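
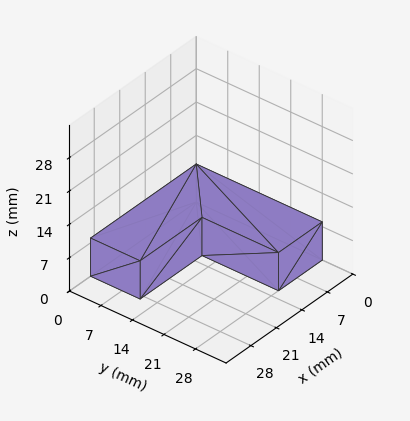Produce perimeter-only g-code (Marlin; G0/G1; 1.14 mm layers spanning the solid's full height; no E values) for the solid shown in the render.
Reading the render: the shape is an L-shaped prism: outer 29 × 28 mm, arm thicknesses ≈ 11 mm (horizontal) and 12 mm (vertical), extruded 8 mm in z (dimensions read to the nearest mm from the axis ticks). For the g-code, the solid's height is divided into equal slices at the stated Δz and each level perimeter traced with G1 moves after a G0 lift.

; perimeter-only toolpath
G21 ; units = mm
G90 ; absolute positioning
G28 ; home
; layer 1
G0 Z1.14
G0 X0.00 Y0.00
G1 X29.00 Y0.00
G1 X29.00 Y11.00
G1 X12.00 Y11.00
G1 X12.00 Y28.00
G1 X0.00 Y28.00
G1 X0.00 Y0.00
; layer 2
G0 Z2.29
G0 X0.00 Y0.00
G1 X29.00 Y0.00
G1 X29.00 Y11.00
G1 X12.00 Y11.00
G1 X12.00 Y28.00
G1 X0.00 Y28.00
G1 X0.00 Y0.00
; layer 3
G0 Z3.43
G0 X0.00 Y0.00
G1 X29.00 Y0.00
G1 X29.00 Y11.00
G1 X12.00 Y11.00
G1 X12.00 Y28.00
G1 X0.00 Y28.00
G1 X0.00 Y0.00
; layer 4
G0 Z4.57
G0 X0.00 Y0.00
G1 X29.00 Y0.00
G1 X29.00 Y11.00
G1 X12.00 Y11.00
G1 X12.00 Y28.00
G1 X0.00 Y28.00
G1 X0.00 Y0.00
; layer 5
G0 Z5.71
G0 X0.00 Y0.00
G1 X29.00 Y0.00
G1 X29.00 Y11.00
G1 X12.00 Y11.00
G1 X12.00 Y28.00
G1 X0.00 Y28.00
G1 X0.00 Y0.00
; layer 6
G0 Z6.86
G0 X0.00 Y0.00
G1 X29.00 Y0.00
G1 X29.00 Y11.00
G1 X12.00 Y11.00
G1 X12.00 Y28.00
G1 X0.00 Y28.00
G1 X0.00 Y0.00
; layer 7
G0 Z8.00
G0 X0.00 Y0.00
G1 X29.00 Y0.00
G1 X29.00 Y11.00
G1 X12.00 Y11.00
G1 X12.00 Y28.00
G1 X0.00 Y28.00
G1 X0.00 Y0.00
M2 ; end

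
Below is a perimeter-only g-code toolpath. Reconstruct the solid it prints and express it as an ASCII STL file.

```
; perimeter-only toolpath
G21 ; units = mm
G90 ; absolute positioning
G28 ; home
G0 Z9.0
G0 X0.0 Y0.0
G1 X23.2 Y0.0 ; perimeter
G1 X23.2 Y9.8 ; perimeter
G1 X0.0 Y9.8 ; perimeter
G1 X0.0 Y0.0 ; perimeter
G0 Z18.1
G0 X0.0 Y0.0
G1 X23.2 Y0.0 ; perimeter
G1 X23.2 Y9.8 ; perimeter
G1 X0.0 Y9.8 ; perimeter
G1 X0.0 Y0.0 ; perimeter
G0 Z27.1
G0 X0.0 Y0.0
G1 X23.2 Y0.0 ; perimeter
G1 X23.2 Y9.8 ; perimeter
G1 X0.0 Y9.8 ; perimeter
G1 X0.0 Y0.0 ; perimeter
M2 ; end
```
solid part
  facet normal 0.0000 0.0000 -1.0000
    outer loop
      vertex 23.2 9.8 0.0
      vertex 23.2 0.0 0.0
      vertex 0.0 0.0 0.0
    endloop
  endfacet
  facet normal 0.0000 0.0000 -1.0000
    outer loop
      vertex 0.0 9.8 0.0
      vertex 23.2 9.8 0.0
      vertex 0.0 0.0 0.0
    endloop
  endfacet
  facet normal 0.0000 0.0000 1.0000
    outer loop
      vertex 0.0 0.0 27.1
      vertex 23.2 0.0 27.1
      vertex 23.2 9.8 27.1
    endloop
  endfacet
  facet normal 0.0000 0.0000 1.0000
    outer loop
      vertex 0.0 0.0 27.1
      vertex 23.2 9.8 27.1
      vertex 0.0 9.8 27.1
    endloop
  endfacet
  facet normal 0.0000 -1.0000 0.0000
    outer loop
      vertex 0.0 0.0 0.0
      vertex 23.2 0.0 0.0
      vertex 23.2 0.0 27.1
    endloop
  endfacet
  facet normal 0.0000 -1.0000 0.0000
    outer loop
      vertex 0.0 0.0 0.0
      vertex 23.2 0.0 27.1
      vertex 0.0 0.0 27.1
    endloop
  endfacet
  facet normal 0.0000 1.0000 0.0000
    outer loop
      vertex 23.2 9.8 27.1
      vertex 23.2 9.8 0.0
      vertex 0.0 9.8 0.0
    endloop
  endfacet
  facet normal 0.0000 1.0000 0.0000
    outer loop
      vertex 0.0 9.8 27.1
      vertex 23.2 9.8 27.1
      vertex 0.0 9.8 0.0
    endloop
  endfacet
  facet normal -1.0000 0.0000 0.0000
    outer loop
      vertex 0.0 9.8 27.1
      vertex 0.0 9.8 0.0
      vertex 0.0 0.0 0.0
    endloop
  endfacet
  facet normal -1.0000 0.0000 0.0000
    outer loop
      vertex 0.0 0.0 27.1
      vertex 0.0 9.8 27.1
      vertex 0.0 0.0 0.0
    endloop
  endfacet
  facet normal 1.0000 0.0000 0.0000
    outer loop
      vertex 23.2 0.0 0.0
      vertex 23.2 9.8 0.0
      vertex 23.2 9.8 27.1
    endloop
  endfacet
  facet normal 1.0000 0.0000 0.0000
    outer loop
      vertex 23.2 0.0 0.0
      vertex 23.2 9.8 27.1
      vertex 23.2 0.0 27.1
    endloop
  endfacet
endsolid part

The G0 Z moves step by Δz≈9.0 mm. Every layer's G1 loop is the same polygon, so the solid is a straight extrusion of it from z=0 to z≈27.1. Closing with flat bottom and top caps and triangulating gives 12 facets — a rectangular box, roughly 23.2 × 9.8 mm footprint and 27.1 mm tall.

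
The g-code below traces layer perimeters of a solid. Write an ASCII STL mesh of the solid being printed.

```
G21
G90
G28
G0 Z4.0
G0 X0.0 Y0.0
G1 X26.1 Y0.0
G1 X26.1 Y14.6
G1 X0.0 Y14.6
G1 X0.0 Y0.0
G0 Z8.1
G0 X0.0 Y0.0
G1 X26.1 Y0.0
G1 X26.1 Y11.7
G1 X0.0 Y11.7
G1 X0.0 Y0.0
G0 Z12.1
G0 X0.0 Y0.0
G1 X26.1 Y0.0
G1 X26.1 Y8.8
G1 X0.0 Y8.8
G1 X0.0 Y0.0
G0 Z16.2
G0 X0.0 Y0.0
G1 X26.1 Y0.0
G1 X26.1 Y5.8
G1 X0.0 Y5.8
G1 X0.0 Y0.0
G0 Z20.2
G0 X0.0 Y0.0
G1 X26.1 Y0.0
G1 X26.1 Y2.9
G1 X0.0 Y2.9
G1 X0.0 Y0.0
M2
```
solid part
  facet normal 0.0000 0.0000 -1.0000
    outer loop
      vertex 26.1 17.5 0.0
      vertex 26.1 0.0 0.0
      vertex 0.0 0.0 0.0
    endloop
  endfacet
  facet normal 0.0000 0.0000 -1.0000
    outer loop
      vertex 0.0 17.5 0.0
      vertex 26.1 17.5 0.0
      vertex 0.0 0.0 0.0
    endloop
  endfacet
  facet normal 0.0000 -1.0000 0.0000
    outer loop
      vertex 0.0 0.0 0.0
      vertex 26.1 0.0 0.0
      vertex 26.1 0.0 24.3
    endloop
  endfacet
  facet normal 0.0000 -1.0000 0.0000
    outer loop
      vertex 0.0 0.0 0.0
      vertex 26.1 0.0 24.3
      vertex 0.0 0.0 24.3
    endloop
  endfacet
  facet normal 0.0000 0.8115 0.5844
    outer loop
      vertex 0.0 0.0 24.3
      vertex 26.1 0.0 24.3
      vertex 26.1 17.5 0.0
    endloop
  endfacet
  facet normal 0.0000 0.8115 0.5844
    outer loop
      vertex 0.0 0.0 24.3
      vertex 26.1 17.5 0.0
      vertex 0.0 17.5 0.0
    endloop
  endfacet
  facet normal -1.0000 0.0000 0.0000
    outer loop
      vertex 0.0 0.0 24.3
      vertex 0.0 17.5 0.0
      vertex 0.0 0.0 0.0
    endloop
  endfacet
  facet normal 1.0000 0.0000 0.0000
    outer loop
      vertex 26.1 0.0 0.0
      vertex 26.1 17.5 0.0
      vertex 26.1 0.0 24.3
    endloop
  endfacet
endsolid part

The G0 Z moves step by Δz≈4.0 mm. The G1 loops shrink linearly with z, so the solid tapers from its base footprint up to z≈24.3. Closing with a flat bottom cap and the tapered top and triangulating gives 8 facets — a wedge (ramp): 26.1 × 17.5 mm base, rising to 24.3 mm along the y=0 edge and sloping linearly to z=0 at y=17.5.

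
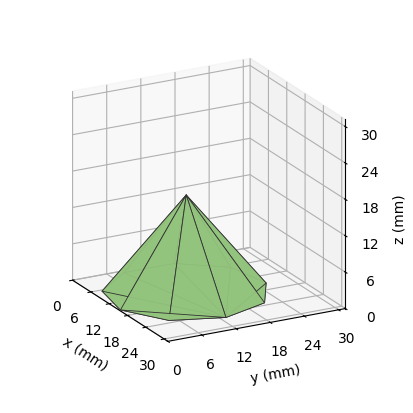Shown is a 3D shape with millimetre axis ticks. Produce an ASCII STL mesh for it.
Reading the render: the shape is a regular 9-sided pyramid, base circumscribed radius ≈ 13 mm, apex at z ≈ 16 mm (dimensions read to the nearest mm from the axis ticks). For the STL, each face is triangulated and given an outward normal.

solid part
  facet normal 0.0000 0.0000 -1.0000
    outer loop
      vertex 15.3 25.8 0.0
      vertex 23.0 21.4 0.0
      vertex 26.0 13.0 0.0
    endloop
  endfacet
  facet normal 0.0000 0.0000 -1.0000
    outer loop
      vertex 6.5 24.3 0.0
      vertex 15.3 25.8 0.0
      vertex 26.0 13.0 0.0
    endloop
  endfacet
  facet normal 0.0000 0.0000 -1.0000
    outer loop
      vertex 0.8 17.4 0.0
      vertex 6.5 24.3 0.0
      vertex 26.0 13.0 0.0
    endloop
  endfacet
  facet normal 0.0000 0.0000 -1.0000
    outer loop
      vertex 0.8 8.6 0.0
      vertex 0.8 17.4 0.0
      vertex 26.0 13.0 0.0
    endloop
  endfacet
  facet normal 0.0000 0.0000 -1.0000
    outer loop
      vertex 6.5 1.7 0.0
      vertex 0.8 8.6 0.0
      vertex 26.0 13.0 0.0
    endloop
  endfacet
  facet normal 0.0000 0.0000 -1.0000
    outer loop
      vertex 15.3 0.2 0.0
      vertex 6.5 1.7 0.0
      vertex 26.0 13.0 0.0
    endloop
  endfacet
  facet normal 0.0000 0.0000 -1.0000
    outer loop
      vertex 23.0 4.6 0.0
      vertex 15.3 0.2 0.0
      vertex 26.0 13.0 0.0
    endloop
  endfacet
  facet normal 0.7479 0.2671 0.6077
    outer loop
      vertex 26.0 13.0 0.0
      vertex 23.0 21.4 0.0
      vertex 13.0 13.0 16.0
    endloop
  endfacet
  facet normal 0.3939 0.6893 0.6081
    outer loop
      vertex 23.0 21.4 0.0
      vertex 15.3 25.8 0.0
      vertex 13.0 13.0 16.0
    endloop
  endfacet
  facet normal -0.1335 0.7832 0.6073
    outer loop
      vertex 15.3 25.8 0.0
      vertex 6.5 24.3 0.0
      vertex 13.0 13.0 16.0
    endloop
  endfacet
  facet normal -0.6129 0.5063 0.6066
    outer loop
      vertex 6.5 24.3 0.0
      vertex 0.8 17.4 0.0
      vertex 13.0 13.0 16.0
    endloop
  endfacet
  facet normal -0.7952 0.0000 0.6063
    outer loop
      vertex 0.8 17.4 0.0
      vertex 0.8 8.6 0.0
      vertex 13.0 13.0 16.0
    endloop
  endfacet
  facet normal -0.6129 -0.5063 0.6066
    outer loop
      vertex 0.8 8.6 0.0
      vertex 6.5 1.7 0.0
      vertex 13.0 13.0 16.0
    endloop
  endfacet
  facet normal -0.1335 -0.7832 0.6073
    outer loop
      vertex 6.5 1.7 0.0
      vertex 15.3 0.2 0.0
      vertex 13.0 13.0 16.0
    endloop
  endfacet
  facet normal 0.3939 -0.6893 0.6081
    outer loop
      vertex 15.3 0.2 0.0
      vertex 23.0 4.6 0.0
      vertex 13.0 13.0 16.0
    endloop
  endfacet
  facet normal 0.7479 -0.2671 0.6077
    outer loop
      vertex 23.0 4.6 0.0
      vertex 26.0 13.0 0.0
      vertex 13.0 13.0 16.0
    endloop
  endfacet
endsolid part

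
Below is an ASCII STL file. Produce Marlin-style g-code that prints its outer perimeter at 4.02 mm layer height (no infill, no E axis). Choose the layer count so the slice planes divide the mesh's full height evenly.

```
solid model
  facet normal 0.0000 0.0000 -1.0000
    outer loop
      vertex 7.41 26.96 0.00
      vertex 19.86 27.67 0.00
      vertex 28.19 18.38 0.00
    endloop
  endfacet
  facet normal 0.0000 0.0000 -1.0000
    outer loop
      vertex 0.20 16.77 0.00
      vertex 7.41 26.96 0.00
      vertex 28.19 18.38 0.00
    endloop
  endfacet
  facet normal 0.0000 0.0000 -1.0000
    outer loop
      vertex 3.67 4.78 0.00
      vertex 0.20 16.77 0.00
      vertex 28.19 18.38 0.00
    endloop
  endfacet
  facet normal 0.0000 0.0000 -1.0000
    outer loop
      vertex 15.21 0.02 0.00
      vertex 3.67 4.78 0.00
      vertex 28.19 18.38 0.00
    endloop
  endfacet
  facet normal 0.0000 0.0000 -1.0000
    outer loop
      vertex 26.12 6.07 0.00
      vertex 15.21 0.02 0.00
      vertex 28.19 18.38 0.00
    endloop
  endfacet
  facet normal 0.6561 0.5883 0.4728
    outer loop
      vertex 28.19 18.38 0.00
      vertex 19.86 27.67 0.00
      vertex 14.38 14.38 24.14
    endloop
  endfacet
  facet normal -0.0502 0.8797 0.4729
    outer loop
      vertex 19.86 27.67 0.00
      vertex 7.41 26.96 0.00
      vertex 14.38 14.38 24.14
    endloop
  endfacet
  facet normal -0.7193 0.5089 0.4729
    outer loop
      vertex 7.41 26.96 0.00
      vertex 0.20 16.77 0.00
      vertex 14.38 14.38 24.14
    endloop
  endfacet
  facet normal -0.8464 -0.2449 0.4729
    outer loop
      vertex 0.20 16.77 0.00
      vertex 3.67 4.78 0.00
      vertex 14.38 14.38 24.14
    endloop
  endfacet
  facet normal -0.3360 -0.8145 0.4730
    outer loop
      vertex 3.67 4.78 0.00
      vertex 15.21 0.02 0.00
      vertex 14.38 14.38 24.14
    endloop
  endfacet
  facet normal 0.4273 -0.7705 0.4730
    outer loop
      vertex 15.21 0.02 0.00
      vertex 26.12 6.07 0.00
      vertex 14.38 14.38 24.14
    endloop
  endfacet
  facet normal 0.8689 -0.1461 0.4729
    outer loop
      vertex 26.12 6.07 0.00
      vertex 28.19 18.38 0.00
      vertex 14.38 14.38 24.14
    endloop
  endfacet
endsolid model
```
; perimeter-only toolpath
G21 ; units = mm
G90 ; absolute positioning
G28 ; home
; layer 1
G0 Z4.02
G0 X25.89 Y17.71
G1 X18.95 Y25.46
G1 X8.57 Y24.86
G1 X2.56 Y16.37
G1 X5.46 Y6.38
G1 X15.07 Y2.41
G1 X24.16 Y7.46
G1 X25.89 Y17.71
; layer 2
G0 Z8.05
G0 X23.59 Y17.05
G1 X18.03 Y23.24
G1 X9.73 Y22.77
G1 X4.93 Y15.97
G1 X7.24 Y7.98
G1 X14.93 Y4.81
G1 X22.21 Y8.84
G1 X23.59 Y17.05
; layer 3
G0 Z12.07
G0 X21.29 Y16.38
G1 X17.12 Y21.03
G1 X10.89 Y20.67
G1 X7.29 Y15.57
G1 X9.03 Y9.58
G1 X14.80 Y7.20
G1 X20.25 Y10.23
G1 X21.29 Y16.38
; layer 4
G0 Z16.09
G0 X18.98 Y15.71
G1 X16.21 Y18.81
G1 X12.06 Y18.57
G1 X9.65 Y15.18
G1 X10.81 Y11.18
G1 X14.66 Y9.59
G1 X18.29 Y11.61
G1 X18.98 Y15.71
; layer 5
G0 Z20.12
G0 X16.68 Y15.05
G1 X15.29 Y16.59
G1 X13.22 Y16.48
G1 X12.02 Y14.78
G1 X12.60 Y12.78
G1 X14.52 Y11.99
G1 X16.34 Y13.00
G1 X16.68 Y15.05
M2 ; end

The solid is a regular 7-sided pyramid, base circumscribed radius ≈ 14.4 mm, apex at z ≈ 24.1 mm. Slicing at Δz = 4.02 mm — 6 equal slices spanning the solid's height, so layer i sits at z = i·h/6 — gives 5 non-empty perimeters. Each is a 7-segment closed polygon; G0 lifts to the layer z and rapids to the start vertex, then G1 traces the edges. The cross-section shrinks linearly with z (the slice at the apex is degenerate and omitted).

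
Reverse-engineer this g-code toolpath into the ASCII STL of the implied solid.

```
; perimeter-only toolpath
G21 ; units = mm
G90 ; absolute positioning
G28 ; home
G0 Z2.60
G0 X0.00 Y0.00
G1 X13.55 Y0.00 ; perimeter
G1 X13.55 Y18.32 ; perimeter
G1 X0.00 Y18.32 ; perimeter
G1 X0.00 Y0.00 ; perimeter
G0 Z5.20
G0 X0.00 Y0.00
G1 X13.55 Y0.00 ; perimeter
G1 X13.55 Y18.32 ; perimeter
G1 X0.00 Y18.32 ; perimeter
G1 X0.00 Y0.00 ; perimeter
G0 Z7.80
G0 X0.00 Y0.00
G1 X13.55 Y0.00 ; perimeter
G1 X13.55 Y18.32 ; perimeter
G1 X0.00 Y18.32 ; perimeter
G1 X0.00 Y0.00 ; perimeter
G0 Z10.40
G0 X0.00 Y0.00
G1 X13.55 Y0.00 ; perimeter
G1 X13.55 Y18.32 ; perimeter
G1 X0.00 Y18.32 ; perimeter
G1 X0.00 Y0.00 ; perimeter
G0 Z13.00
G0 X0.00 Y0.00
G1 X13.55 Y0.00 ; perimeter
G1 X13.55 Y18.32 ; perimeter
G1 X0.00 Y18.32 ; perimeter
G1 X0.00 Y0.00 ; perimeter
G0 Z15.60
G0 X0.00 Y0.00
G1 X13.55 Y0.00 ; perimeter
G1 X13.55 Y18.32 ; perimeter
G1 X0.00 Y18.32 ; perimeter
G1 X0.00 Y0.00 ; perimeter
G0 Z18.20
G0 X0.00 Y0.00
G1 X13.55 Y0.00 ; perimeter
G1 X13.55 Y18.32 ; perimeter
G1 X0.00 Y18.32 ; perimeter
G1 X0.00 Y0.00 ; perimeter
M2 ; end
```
solid part
  facet normal 0.0000 0.0000 -1.0000
    outer loop
      vertex 13.55 18.32 0.00
      vertex 13.55 0.00 0.00
      vertex 0.00 0.00 0.00
    endloop
  endfacet
  facet normal 0.0000 0.0000 -1.0000
    outer loop
      vertex 0.00 18.32 0.00
      vertex 13.55 18.32 0.00
      vertex 0.00 0.00 0.00
    endloop
  endfacet
  facet normal 0.0000 0.0000 1.0000
    outer loop
      vertex 0.00 0.00 18.20
      vertex 13.55 0.00 18.20
      vertex 13.55 18.32 18.20
    endloop
  endfacet
  facet normal 0.0000 0.0000 1.0000
    outer loop
      vertex 0.00 0.00 18.20
      vertex 13.55 18.32 18.20
      vertex 0.00 18.32 18.20
    endloop
  endfacet
  facet normal 0.0000 -1.0000 0.0000
    outer loop
      vertex 0.00 0.00 0.00
      vertex 13.55 0.00 0.00
      vertex 13.55 0.00 18.20
    endloop
  endfacet
  facet normal 0.0000 -1.0000 0.0000
    outer loop
      vertex 0.00 0.00 0.00
      vertex 13.55 0.00 18.20
      vertex 0.00 0.00 18.20
    endloop
  endfacet
  facet normal 0.0000 1.0000 0.0000
    outer loop
      vertex 13.55 18.32 18.20
      vertex 13.55 18.32 0.00
      vertex 0.00 18.32 0.00
    endloop
  endfacet
  facet normal 0.0000 1.0000 0.0000
    outer loop
      vertex 0.00 18.32 18.20
      vertex 13.55 18.32 18.20
      vertex 0.00 18.32 0.00
    endloop
  endfacet
  facet normal -1.0000 0.0000 0.0000
    outer loop
      vertex 0.00 18.32 18.20
      vertex 0.00 18.32 0.00
      vertex 0.00 0.00 0.00
    endloop
  endfacet
  facet normal -1.0000 0.0000 0.0000
    outer loop
      vertex 0.00 0.00 18.20
      vertex 0.00 18.32 18.20
      vertex 0.00 0.00 0.00
    endloop
  endfacet
  facet normal 1.0000 0.0000 0.0000
    outer loop
      vertex 13.55 0.00 0.00
      vertex 13.55 18.32 0.00
      vertex 13.55 18.32 18.20
    endloop
  endfacet
  facet normal 1.0000 0.0000 0.0000
    outer loop
      vertex 13.55 0.00 0.00
      vertex 13.55 18.32 18.20
      vertex 13.55 0.00 18.20
    endloop
  endfacet
endsolid part

The G0 Z moves step by Δz≈2.60 mm. Every layer's G1 loop is the same polygon, so the solid is a straight extrusion of it from z=0 to z≈18.2. Closing with flat bottom and top caps and triangulating gives 12 facets — a rectangular box, roughly 13.6 × 18.3 mm footprint and 18.2 mm tall.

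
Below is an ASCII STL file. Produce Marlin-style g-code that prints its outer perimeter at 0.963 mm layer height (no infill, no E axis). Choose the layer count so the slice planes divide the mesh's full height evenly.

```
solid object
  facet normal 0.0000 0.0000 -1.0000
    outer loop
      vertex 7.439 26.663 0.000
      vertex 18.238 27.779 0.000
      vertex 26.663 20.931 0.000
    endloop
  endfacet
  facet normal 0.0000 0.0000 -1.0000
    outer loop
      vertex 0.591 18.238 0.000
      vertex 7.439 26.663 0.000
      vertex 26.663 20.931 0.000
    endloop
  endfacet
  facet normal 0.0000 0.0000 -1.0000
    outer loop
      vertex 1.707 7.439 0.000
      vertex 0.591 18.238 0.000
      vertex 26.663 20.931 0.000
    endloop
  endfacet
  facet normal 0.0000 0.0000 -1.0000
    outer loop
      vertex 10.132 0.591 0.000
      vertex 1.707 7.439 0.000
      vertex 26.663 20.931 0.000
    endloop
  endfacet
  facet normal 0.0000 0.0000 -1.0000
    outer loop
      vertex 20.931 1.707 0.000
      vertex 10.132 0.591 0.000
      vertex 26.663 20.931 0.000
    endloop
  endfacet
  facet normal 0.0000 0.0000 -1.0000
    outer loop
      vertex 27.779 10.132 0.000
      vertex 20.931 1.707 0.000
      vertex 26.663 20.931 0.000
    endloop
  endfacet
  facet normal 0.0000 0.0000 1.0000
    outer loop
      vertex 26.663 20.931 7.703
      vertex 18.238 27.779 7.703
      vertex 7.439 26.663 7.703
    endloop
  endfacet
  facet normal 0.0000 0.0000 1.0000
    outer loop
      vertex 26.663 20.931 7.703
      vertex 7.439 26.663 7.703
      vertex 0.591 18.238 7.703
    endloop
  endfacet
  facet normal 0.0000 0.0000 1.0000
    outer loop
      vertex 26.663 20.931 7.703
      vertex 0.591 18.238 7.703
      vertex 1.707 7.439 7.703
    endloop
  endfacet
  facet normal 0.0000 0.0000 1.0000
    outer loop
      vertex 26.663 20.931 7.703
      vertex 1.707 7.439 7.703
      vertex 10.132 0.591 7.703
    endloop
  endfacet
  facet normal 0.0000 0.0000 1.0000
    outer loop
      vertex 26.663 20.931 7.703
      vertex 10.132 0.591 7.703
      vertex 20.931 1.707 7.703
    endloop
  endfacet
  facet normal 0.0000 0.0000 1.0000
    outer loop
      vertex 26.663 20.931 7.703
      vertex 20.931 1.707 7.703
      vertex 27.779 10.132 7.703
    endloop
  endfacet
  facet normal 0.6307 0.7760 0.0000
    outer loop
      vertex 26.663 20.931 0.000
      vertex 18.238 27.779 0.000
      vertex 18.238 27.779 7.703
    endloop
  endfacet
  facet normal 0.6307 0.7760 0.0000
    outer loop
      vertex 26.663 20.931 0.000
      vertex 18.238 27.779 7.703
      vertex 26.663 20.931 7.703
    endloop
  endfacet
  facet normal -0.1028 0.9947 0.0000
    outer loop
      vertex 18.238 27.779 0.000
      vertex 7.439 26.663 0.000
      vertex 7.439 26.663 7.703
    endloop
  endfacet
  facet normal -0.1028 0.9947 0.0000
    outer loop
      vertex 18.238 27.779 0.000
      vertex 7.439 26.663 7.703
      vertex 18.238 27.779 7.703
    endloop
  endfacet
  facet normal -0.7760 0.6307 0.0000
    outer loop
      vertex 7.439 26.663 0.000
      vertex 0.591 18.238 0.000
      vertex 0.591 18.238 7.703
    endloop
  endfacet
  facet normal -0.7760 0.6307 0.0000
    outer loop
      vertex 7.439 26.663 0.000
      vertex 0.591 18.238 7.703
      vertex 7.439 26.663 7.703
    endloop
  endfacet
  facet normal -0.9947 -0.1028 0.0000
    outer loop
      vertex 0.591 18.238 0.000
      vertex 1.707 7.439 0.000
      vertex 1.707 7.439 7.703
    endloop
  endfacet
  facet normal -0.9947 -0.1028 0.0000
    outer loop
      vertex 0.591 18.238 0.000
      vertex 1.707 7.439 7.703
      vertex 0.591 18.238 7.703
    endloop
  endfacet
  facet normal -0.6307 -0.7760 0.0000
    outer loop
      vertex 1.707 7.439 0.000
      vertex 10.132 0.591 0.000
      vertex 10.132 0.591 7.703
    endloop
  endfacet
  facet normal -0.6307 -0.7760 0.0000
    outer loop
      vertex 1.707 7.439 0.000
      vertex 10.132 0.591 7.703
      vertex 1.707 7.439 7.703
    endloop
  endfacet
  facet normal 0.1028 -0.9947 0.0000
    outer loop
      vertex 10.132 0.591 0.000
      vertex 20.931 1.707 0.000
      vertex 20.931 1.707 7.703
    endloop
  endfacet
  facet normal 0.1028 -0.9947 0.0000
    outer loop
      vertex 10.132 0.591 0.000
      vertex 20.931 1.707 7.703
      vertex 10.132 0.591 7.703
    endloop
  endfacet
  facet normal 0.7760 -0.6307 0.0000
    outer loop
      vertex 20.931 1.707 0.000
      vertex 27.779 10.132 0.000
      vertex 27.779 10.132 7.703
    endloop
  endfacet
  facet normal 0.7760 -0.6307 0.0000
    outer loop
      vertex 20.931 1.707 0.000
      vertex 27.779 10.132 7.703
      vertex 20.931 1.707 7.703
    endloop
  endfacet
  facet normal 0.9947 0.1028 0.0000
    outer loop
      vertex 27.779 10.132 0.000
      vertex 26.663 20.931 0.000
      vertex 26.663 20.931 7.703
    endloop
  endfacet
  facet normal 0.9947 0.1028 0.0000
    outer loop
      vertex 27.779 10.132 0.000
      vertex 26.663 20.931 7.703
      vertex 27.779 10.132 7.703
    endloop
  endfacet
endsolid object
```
; perimeter-only toolpath
G21 ; units = mm
G90 ; absolute positioning
G28 ; home
; layer 1
G0 Z0.963
G0 X26.663 Y20.931
G1 X18.238 Y27.779
G1 X7.439 Y26.663
G1 X0.591 Y18.238
G1 X1.707 Y7.439
G1 X10.132 Y0.591
G1 X20.931 Y1.707
G1 X27.779 Y10.132
G1 X26.663 Y20.931
; layer 2
G0 Z1.926
G0 X26.663 Y20.931
G1 X18.238 Y27.779
G1 X7.439 Y26.663
G1 X0.591 Y18.238
G1 X1.707 Y7.439
G1 X10.132 Y0.591
G1 X20.931 Y1.707
G1 X27.779 Y10.132
G1 X26.663 Y20.931
; layer 3
G0 Z2.889
G0 X26.663 Y20.931
G1 X18.238 Y27.779
G1 X7.439 Y26.663
G1 X0.591 Y18.238
G1 X1.707 Y7.439
G1 X10.132 Y0.591
G1 X20.931 Y1.707
G1 X27.779 Y10.132
G1 X26.663 Y20.931
; layer 4
G0 Z3.852
G0 X26.663 Y20.931
G1 X18.238 Y27.779
G1 X7.439 Y26.663
G1 X0.591 Y18.238
G1 X1.707 Y7.439
G1 X10.132 Y0.591
G1 X20.931 Y1.707
G1 X27.779 Y10.132
G1 X26.663 Y20.931
; layer 5
G0 Z4.814
G0 X26.663 Y20.931
G1 X18.238 Y27.779
G1 X7.439 Y26.663
G1 X0.591 Y18.238
G1 X1.707 Y7.439
G1 X10.132 Y0.591
G1 X20.931 Y1.707
G1 X27.779 Y10.132
G1 X26.663 Y20.931
; layer 6
G0 Z5.777
G0 X26.663 Y20.931
G1 X18.238 Y27.779
G1 X7.439 Y26.663
G1 X0.591 Y18.238
G1 X1.707 Y7.439
G1 X10.132 Y0.591
G1 X20.931 Y1.707
G1 X27.779 Y10.132
G1 X26.663 Y20.931
; layer 7
G0 Z6.740
G0 X26.663 Y20.931
G1 X18.238 Y27.779
G1 X7.439 Y26.663
G1 X0.591 Y18.238
G1 X1.707 Y7.439
G1 X10.132 Y0.591
G1 X20.931 Y1.707
G1 X27.779 Y10.132
G1 X26.663 Y20.931
; layer 8
G0 Z7.703
G0 X26.663 Y20.931
G1 X18.238 Y27.779
G1 X7.439 Y26.663
G1 X0.591 Y18.238
G1 X1.707 Y7.439
G1 X10.132 Y0.591
G1 X20.931 Y1.707
G1 X27.779 Y10.132
G1 X26.663 Y20.931
M2 ; end

The solid is a regular 8-sided prism (a cylinder approximated with 8 flat sides), circumscribed radius ≈ 14.2 mm, height ≈ 7.7 mm. Slicing at Δz = 0.963 mm — 8 equal slices spanning the solid's height, so layer i sits at z = i·h/8 — gives 8 non-empty perimeters. Each is a 8-segment closed polygon; G0 lifts to the layer z and rapids to the start vertex, then G1 traces the edges.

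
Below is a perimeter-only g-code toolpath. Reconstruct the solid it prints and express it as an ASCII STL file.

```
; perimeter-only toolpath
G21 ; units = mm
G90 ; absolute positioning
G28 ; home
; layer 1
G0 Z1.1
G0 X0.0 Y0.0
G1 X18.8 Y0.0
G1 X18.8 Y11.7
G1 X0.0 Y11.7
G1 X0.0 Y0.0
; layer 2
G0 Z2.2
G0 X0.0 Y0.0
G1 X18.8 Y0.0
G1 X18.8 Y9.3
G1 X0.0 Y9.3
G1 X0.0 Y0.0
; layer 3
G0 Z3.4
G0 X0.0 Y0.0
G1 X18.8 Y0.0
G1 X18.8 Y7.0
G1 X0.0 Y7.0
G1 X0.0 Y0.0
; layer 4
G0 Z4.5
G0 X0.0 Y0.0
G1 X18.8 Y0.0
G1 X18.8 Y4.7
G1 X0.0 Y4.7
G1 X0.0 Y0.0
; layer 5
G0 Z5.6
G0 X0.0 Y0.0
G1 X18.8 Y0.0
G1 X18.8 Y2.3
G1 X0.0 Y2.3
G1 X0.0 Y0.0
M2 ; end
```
solid part
  facet normal 0.0000 0.0000 -1.0000
    outer loop
      vertex 18.8 14.0 0.0
      vertex 18.8 0.0 0.0
      vertex 0.0 0.0 0.0
    endloop
  endfacet
  facet normal 0.0000 0.0000 -1.0000
    outer loop
      vertex 0.0 14.0 0.0
      vertex 18.8 14.0 0.0
      vertex 0.0 0.0 0.0
    endloop
  endfacet
  facet normal 0.0000 -1.0000 0.0000
    outer loop
      vertex 0.0 0.0 0.0
      vertex 18.8 0.0 0.0
      vertex 18.8 0.0 6.7
    endloop
  endfacet
  facet normal 0.0000 -1.0000 0.0000
    outer loop
      vertex 0.0 0.0 0.0
      vertex 18.8 0.0 6.7
      vertex 0.0 0.0 6.7
    endloop
  endfacet
  facet normal 0.0000 0.4317 0.9020
    outer loop
      vertex 0.0 0.0 6.7
      vertex 18.8 0.0 6.7
      vertex 18.8 14.0 0.0
    endloop
  endfacet
  facet normal 0.0000 0.4317 0.9020
    outer loop
      vertex 0.0 0.0 6.7
      vertex 18.8 14.0 0.0
      vertex 0.0 14.0 0.0
    endloop
  endfacet
  facet normal -1.0000 0.0000 0.0000
    outer loop
      vertex 0.0 0.0 6.7
      vertex 0.0 14.0 0.0
      vertex 0.0 0.0 0.0
    endloop
  endfacet
  facet normal 1.0000 0.0000 0.0000
    outer loop
      vertex 18.8 0.0 0.0
      vertex 18.8 14.0 0.0
      vertex 18.8 0.0 6.7
    endloop
  endfacet
endsolid part

The G0 Z moves step by Δz≈1.1 mm. The G1 loops shrink linearly with z, so the solid tapers from its base footprint up to z≈6.7. Closing with a flat bottom cap and the tapered top and triangulating gives 8 facets — a wedge (ramp): 18.8 × 14 mm base, rising to 6.7 mm along the y=0 edge and sloping linearly to z=0 at y=14.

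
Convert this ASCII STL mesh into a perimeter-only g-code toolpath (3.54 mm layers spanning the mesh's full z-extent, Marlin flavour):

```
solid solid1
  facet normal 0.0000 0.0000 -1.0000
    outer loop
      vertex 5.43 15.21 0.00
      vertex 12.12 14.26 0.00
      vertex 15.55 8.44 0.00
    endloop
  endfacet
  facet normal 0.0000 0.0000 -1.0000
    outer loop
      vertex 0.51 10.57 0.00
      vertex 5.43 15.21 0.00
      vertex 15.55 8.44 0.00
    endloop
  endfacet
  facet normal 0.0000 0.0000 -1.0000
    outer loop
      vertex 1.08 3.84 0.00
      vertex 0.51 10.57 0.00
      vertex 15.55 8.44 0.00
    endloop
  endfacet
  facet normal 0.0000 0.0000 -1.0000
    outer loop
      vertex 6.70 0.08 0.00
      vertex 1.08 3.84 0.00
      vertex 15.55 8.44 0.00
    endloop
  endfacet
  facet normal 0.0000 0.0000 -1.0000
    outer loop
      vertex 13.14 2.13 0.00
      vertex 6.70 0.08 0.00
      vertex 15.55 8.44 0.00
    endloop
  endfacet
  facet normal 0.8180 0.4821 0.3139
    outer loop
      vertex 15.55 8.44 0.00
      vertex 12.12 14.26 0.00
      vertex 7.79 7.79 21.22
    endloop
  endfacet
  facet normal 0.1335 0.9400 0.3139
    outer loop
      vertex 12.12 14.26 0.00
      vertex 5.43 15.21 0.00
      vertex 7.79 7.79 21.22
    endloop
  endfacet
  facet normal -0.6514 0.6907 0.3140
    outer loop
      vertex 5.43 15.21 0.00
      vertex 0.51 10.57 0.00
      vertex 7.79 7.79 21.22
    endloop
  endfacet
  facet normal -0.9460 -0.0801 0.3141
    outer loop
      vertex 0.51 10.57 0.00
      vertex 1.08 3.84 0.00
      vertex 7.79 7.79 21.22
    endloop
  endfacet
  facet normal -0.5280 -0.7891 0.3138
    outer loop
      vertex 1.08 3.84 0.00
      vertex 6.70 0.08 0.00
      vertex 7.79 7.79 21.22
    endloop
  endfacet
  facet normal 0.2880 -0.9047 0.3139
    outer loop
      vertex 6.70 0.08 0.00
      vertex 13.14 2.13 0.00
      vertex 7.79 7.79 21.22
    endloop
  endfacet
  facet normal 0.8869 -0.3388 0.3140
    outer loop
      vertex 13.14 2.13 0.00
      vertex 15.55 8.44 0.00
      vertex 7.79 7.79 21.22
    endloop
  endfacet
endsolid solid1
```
; perimeter-only toolpath
G21 ; units = mm
G90 ; absolute positioning
G28 ; home
; layer 1
G0 Z3.54
G0 X14.26 Y8.33
G1 X11.40 Y13.18
G1 X5.82 Y13.97
G1 X1.72 Y10.11
G1 X2.20 Y4.50
G1 X6.88 Y1.37
G1 X12.25 Y3.07
G1 X14.26 Y8.33
; layer 2
G0 Z7.07
G0 X12.96 Y8.22
G1 X10.68 Y12.10
G1 X6.22 Y12.74
G1 X2.94 Y9.64
G1 X3.32 Y5.16
G1 X7.06 Y2.65
G1 X11.36 Y4.02
G1 X12.96 Y8.22
; layer 3
G0 Z10.61
G0 X11.67 Y8.12
G1 X9.96 Y11.03
G1 X6.61 Y11.50
G1 X4.15 Y9.18
G1 X4.44 Y5.81
G1 X7.25 Y3.94
G1 X10.46 Y4.96
G1 X11.67 Y8.12
; layer 4
G0 Z14.15
G0 X10.38 Y8.01
G1 X9.23 Y9.95
G1 X7.00 Y10.26
G1 X5.36 Y8.72
G1 X5.55 Y6.47
G1 X7.43 Y5.22
G1 X9.57 Y5.90
G1 X10.38 Y8.01
; layer 5
G0 Z17.68
G0 X9.08 Y7.90
G1 X8.51 Y8.87
G1 X7.40 Y9.03
G1 X6.58 Y8.25
G1 X6.67 Y7.13
G1 X7.61 Y6.51
G1 X8.68 Y6.85
G1 X9.08 Y7.90
M2 ; end

The solid is a regular 7-sided pyramid, base circumscribed radius ≈ 7.79 mm, apex at z ≈ 21.2 mm. Slicing at Δz = 3.54 mm — 6 equal slices spanning the solid's height, so layer i sits at z = i·h/6 — gives 5 non-empty perimeters. Each is a 7-segment closed polygon; G0 lifts to the layer z and rapids to the start vertex, then G1 traces the edges. The cross-section shrinks linearly with z (the slice at the apex is degenerate and omitted).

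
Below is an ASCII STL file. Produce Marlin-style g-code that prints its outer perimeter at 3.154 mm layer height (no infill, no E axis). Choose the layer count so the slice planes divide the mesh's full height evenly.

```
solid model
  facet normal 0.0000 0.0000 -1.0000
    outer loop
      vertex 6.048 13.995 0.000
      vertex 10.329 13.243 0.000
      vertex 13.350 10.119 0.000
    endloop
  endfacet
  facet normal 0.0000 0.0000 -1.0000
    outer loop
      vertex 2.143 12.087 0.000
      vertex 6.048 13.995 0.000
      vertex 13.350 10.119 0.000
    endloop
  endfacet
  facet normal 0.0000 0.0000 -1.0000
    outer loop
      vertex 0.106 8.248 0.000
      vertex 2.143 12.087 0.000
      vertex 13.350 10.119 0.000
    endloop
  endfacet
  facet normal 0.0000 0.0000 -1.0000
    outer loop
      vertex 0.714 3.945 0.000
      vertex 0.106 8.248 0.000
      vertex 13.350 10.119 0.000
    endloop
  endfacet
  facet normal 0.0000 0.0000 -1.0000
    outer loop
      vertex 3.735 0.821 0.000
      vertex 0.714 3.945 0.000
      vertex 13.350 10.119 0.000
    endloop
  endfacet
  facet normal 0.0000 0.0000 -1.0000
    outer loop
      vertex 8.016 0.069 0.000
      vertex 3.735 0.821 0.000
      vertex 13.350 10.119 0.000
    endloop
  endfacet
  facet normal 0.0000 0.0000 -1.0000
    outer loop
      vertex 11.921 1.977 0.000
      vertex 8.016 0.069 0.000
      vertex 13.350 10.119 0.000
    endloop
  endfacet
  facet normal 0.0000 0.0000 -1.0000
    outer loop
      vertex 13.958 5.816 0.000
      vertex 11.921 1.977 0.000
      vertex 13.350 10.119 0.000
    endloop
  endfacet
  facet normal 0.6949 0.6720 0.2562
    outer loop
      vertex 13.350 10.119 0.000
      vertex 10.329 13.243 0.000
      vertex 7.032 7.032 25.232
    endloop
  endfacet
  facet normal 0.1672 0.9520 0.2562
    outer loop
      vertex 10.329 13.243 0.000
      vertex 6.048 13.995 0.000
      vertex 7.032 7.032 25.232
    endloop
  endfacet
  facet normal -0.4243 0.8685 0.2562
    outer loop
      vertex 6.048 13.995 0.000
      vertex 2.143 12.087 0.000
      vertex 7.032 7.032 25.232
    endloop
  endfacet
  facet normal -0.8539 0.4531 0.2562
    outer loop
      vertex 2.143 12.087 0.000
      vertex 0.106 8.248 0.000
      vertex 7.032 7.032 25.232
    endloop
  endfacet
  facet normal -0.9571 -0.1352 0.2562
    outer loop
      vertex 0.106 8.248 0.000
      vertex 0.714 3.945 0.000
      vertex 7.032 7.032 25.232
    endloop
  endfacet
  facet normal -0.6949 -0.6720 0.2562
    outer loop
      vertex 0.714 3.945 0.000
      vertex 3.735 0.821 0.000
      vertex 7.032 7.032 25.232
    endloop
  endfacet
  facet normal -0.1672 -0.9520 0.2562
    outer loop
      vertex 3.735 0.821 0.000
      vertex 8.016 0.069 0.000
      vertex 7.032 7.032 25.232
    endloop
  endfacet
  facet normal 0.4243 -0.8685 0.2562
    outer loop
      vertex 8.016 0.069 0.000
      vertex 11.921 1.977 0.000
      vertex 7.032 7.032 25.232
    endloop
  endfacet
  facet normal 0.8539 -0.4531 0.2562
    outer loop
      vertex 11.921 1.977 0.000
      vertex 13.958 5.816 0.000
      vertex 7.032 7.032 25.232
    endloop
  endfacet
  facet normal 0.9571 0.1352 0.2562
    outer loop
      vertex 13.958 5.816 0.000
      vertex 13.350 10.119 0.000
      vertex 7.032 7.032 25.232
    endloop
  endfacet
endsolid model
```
; perimeter-only toolpath
G21 ; units = mm
G90 ; absolute positioning
G28 ; home
; layer 1
G0 Z3.154
G0 X12.560 Y9.733
G1 X9.917 Y12.467
G1 X6.171 Y13.125
G1 X2.754 Y11.455
G1 X0.972 Y8.096
G1 X1.504 Y4.331
G1 X4.147 Y1.597
G1 X7.893 Y0.939
G1 X11.310 Y2.609
G1 X13.092 Y5.968
G1 X12.560 Y9.733
; layer 2
G0 Z6.308
G0 X11.770 Y9.347
G1 X9.505 Y11.690
G1 X6.294 Y12.254
G1 X3.365 Y10.823
G1 X1.837 Y7.944
G1 X2.293 Y4.717
G1 X4.559 Y2.374
G1 X7.770 Y1.810
G1 X10.699 Y3.241
G1 X12.227 Y6.120
G1 X11.770 Y9.347
; layer 3
G0 Z9.462
G0 X10.981 Y8.961
G1 X9.093 Y10.914
G1 X6.417 Y11.384
G1 X3.976 Y10.191
G1 X2.703 Y7.792
G1 X3.083 Y5.103
G1 X4.971 Y3.150
G1 X7.647 Y2.680
G1 X10.088 Y3.873
G1 X11.361 Y6.272
G1 X10.981 Y8.961
; layer 4
G0 Z12.616
G0 X10.191 Y8.575
G1 X8.681 Y10.137
G1 X6.540 Y10.514
G1 X4.588 Y9.559
G1 X3.569 Y7.640
G1 X3.873 Y5.489
G1 X5.383 Y3.926
G1 X7.524 Y3.550
G1 X9.476 Y4.505
G1 X10.495 Y6.424
G1 X10.191 Y8.575
; layer 5
G0 Z15.770
G0 X9.401 Y8.190
G1 X8.268 Y9.361
G1 X6.663 Y9.643
G1 X5.199 Y8.928
G1 X4.435 Y7.488
G1 X4.663 Y5.874
G1 X5.796 Y4.703
G1 X7.401 Y4.421
G1 X8.865 Y5.136
G1 X9.629 Y6.576
G1 X9.401 Y8.190
; layer 6
G0 Z18.924
G0 X8.611 Y7.804
G1 X7.856 Y8.585
G1 X6.786 Y8.773
G1 X5.810 Y8.296
G1 X5.301 Y7.336
G1 X5.452 Y6.260
G1 X6.208 Y5.479
G1 X7.278 Y5.291
G1 X8.254 Y5.768
G1 X8.764 Y6.728
G1 X8.611 Y7.804
; layer 7
G0 Z22.078
G0 X7.822 Y7.418
G1 X7.444 Y7.808
G1 X6.909 Y7.902
G1 X6.421 Y7.664
G1 X6.166 Y7.184
G1 X6.242 Y6.646
G1 X6.620 Y6.256
G1 X7.155 Y6.162
G1 X7.643 Y6.400
G1 X7.898 Y6.880
G1 X7.822 Y7.418
M2 ; end

The solid is a regular 10-sided pyramid, base circumscribed radius ≈ 7.03 mm, apex at z ≈ 25.2 mm. Slicing at Δz = 3.154 mm — 8 equal slices spanning the solid's height, so layer i sits at z = i·h/8 — gives 7 non-empty perimeters. Each is a 10-segment closed polygon; G0 lifts to the layer z and rapids to the start vertex, then G1 traces the edges. The cross-section shrinks linearly with z (the slice at the apex is degenerate and omitted).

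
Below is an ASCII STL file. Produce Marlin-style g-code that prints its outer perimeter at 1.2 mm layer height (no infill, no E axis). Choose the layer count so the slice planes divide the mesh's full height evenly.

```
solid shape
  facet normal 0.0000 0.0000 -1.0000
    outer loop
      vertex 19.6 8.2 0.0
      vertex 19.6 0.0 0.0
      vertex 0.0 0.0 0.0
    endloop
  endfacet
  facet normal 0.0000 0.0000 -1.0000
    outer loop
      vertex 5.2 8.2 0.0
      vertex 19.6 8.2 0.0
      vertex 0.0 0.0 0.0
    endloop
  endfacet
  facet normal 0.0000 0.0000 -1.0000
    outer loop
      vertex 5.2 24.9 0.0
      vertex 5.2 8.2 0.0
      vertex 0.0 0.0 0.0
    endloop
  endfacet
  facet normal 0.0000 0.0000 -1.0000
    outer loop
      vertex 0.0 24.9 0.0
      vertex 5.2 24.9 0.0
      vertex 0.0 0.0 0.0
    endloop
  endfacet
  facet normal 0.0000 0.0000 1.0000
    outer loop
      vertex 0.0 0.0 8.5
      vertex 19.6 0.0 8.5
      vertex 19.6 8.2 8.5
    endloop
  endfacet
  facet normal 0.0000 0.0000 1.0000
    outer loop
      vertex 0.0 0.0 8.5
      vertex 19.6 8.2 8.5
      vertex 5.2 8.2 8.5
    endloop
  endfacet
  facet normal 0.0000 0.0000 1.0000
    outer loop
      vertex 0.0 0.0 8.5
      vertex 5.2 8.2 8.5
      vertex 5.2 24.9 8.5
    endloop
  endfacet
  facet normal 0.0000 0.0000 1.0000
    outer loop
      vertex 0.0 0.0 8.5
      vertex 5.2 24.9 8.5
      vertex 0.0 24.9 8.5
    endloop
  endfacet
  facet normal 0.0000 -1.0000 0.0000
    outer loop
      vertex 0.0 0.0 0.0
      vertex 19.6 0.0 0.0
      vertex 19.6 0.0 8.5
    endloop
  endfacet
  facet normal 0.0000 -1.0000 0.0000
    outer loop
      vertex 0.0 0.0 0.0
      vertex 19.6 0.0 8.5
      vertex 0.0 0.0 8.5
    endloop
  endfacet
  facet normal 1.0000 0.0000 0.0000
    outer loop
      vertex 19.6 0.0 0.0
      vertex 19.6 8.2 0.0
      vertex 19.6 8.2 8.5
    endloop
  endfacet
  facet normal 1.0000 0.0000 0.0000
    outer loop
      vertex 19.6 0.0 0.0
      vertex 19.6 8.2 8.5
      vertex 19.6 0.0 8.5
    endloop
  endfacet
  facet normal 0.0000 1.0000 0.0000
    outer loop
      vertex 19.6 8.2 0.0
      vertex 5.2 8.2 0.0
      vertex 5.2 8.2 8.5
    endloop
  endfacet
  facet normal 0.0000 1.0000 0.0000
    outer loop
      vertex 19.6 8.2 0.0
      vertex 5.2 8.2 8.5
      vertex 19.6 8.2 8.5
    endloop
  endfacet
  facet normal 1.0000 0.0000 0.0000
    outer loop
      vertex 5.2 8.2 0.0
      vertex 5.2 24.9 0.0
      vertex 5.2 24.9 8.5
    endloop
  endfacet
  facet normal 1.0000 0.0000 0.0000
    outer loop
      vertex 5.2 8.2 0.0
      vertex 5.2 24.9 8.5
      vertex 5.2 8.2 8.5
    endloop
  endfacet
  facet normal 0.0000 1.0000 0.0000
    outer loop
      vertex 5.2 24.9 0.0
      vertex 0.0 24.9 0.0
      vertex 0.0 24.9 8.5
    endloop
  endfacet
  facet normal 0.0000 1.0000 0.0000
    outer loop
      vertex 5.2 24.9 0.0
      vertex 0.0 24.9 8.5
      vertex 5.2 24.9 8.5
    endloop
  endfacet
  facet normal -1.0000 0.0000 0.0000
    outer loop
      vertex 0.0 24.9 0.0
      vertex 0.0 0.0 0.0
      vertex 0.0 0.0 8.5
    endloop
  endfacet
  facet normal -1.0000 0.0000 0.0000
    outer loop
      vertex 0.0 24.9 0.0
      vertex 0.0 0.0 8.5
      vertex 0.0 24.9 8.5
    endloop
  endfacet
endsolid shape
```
; perimeter-only toolpath
G21 ; units = mm
G90 ; absolute positioning
G28 ; home
; layer 1
G0 Z1.2
G0 X0.0 Y0.0
G1 X19.6 Y0.0
G1 X19.6 Y8.2
G1 X5.2 Y8.2
G1 X5.2 Y24.9
G1 X0.0 Y24.9
G1 X0.0 Y0.0
; layer 2
G0 Z2.4
G0 X0.0 Y0.0
G1 X19.6 Y0.0
G1 X19.6 Y8.2
G1 X5.2 Y8.2
G1 X5.2 Y24.9
G1 X0.0 Y24.9
G1 X0.0 Y0.0
; layer 3
G0 Z3.6
G0 X0.0 Y0.0
G1 X19.6 Y0.0
G1 X19.6 Y8.2
G1 X5.2 Y8.2
G1 X5.2 Y24.9
G1 X0.0 Y24.9
G1 X0.0 Y0.0
; layer 4
G0 Z4.9
G0 X0.0 Y0.0
G1 X19.6 Y0.0
G1 X19.6 Y8.2
G1 X5.2 Y8.2
G1 X5.2 Y24.9
G1 X0.0 Y24.9
G1 X0.0 Y0.0
; layer 5
G0 Z6.1
G0 X0.0 Y0.0
G1 X19.6 Y0.0
G1 X19.6 Y8.2
G1 X5.2 Y8.2
G1 X5.2 Y24.9
G1 X0.0 Y24.9
G1 X0.0 Y0.0
; layer 6
G0 Z7.3
G0 X0.0 Y0.0
G1 X19.6 Y0.0
G1 X19.6 Y8.2
G1 X5.2 Y8.2
G1 X5.2 Y24.9
G1 X0.0 Y24.9
G1 X0.0 Y0.0
; layer 7
G0 Z8.5
G0 X0.0 Y0.0
G1 X19.6 Y0.0
G1 X19.6 Y8.2
G1 X5.2 Y8.2
G1 X5.2 Y24.9
G1 X0.0 Y24.9
G1 X0.0 Y0.0
M2 ; end

The solid is an L-shaped prism: outer 19.6 × 24.9 mm, arm thicknesses ≈ 8.2 mm (horizontal) and 5.2 mm (vertical), extruded 8.5 mm in z. Slicing at Δz = 1.2 mm — 7 equal slices spanning the solid's height, so layer i sits at z = i·h/7 — gives 7 non-empty perimeters. Each is a 6-segment closed polygon; G0 lifts to the layer z and rapids to the start vertex, then G1 traces the edges.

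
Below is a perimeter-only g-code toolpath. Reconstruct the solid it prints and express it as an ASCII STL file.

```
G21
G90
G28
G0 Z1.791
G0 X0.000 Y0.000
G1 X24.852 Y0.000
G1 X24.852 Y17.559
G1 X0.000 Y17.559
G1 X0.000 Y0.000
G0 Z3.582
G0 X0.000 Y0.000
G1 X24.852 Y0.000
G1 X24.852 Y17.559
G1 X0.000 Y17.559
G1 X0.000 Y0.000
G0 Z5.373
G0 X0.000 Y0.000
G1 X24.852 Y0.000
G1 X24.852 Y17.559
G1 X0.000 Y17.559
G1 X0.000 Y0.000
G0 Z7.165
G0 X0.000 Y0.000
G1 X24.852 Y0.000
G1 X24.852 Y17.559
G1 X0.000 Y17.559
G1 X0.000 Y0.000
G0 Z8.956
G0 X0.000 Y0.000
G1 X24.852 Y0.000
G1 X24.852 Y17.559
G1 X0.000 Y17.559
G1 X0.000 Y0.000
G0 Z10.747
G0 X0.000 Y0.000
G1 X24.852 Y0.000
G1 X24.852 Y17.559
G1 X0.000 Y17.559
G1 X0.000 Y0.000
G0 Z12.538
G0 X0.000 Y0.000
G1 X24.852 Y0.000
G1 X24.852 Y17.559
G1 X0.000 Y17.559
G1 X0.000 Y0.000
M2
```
solid part
  facet normal 0.0000 0.0000 -1.0000
    outer loop
      vertex 24.852 17.559 0.000
      vertex 24.852 0.000 0.000
      vertex 0.000 0.000 0.000
    endloop
  endfacet
  facet normal 0.0000 0.0000 -1.0000
    outer loop
      vertex 0.000 17.559 0.000
      vertex 24.852 17.559 0.000
      vertex 0.000 0.000 0.000
    endloop
  endfacet
  facet normal 0.0000 0.0000 1.0000
    outer loop
      vertex 0.000 0.000 12.538
      vertex 24.852 0.000 12.538
      vertex 24.852 17.559 12.538
    endloop
  endfacet
  facet normal 0.0000 0.0000 1.0000
    outer loop
      vertex 0.000 0.000 12.538
      vertex 24.852 17.559 12.538
      vertex 0.000 17.559 12.538
    endloop
  endfacet
  facet normal 0.0000 -1.0000 0.0000
    outer loop
      vertex 0.000 0.000 0.000
      vertex 24.852 0.000 0.000
      vertex 24.852 0.000 12.538
    endloop
  endfacet
  facet normal 0.0000 -1.0000 0.0000
    outer loop
      vertex 0.000 0.000 0.000
      vertex 24.852 0.000 12.538
      vertex 0.000 0.000 12.538
    endloop
  endfacet
  facet normal 0.0000 1.0000 0.0000
    outer loop
      vertex 24.852 17.559 12.538
      vertex 24.852 17.559 0.000
      vertex 0.000 17.559 0.000
    endloop
  endfacet
  facet normal 0.0000 1.0000 0.0000
    outer loop
      vertex 0.000 17.559 12.538
      vertex 24.852 17.559 12.538
      vertex 0.000 17.559 0.000
    endloop
  endfacet
  facet normal -1.0000 0.0000 0.0000
    outer loop
      vertex 0.000 17.559 12.538
      vertex 0.000 17.559 0.000
      vertex 0.000 0.000 0.000
    endloop
  endfacet
  facet normal -1.0000 0.0000 0.0000
    outer loop
      vertex 0.000 0.000 12.538
      vertex 0.000 17.559 12.538
      vertex 0.000 0.000 0.000
    endloop
  endfacet
  facet normal 1.0000 0.0000 0.0000
    outer loop
      vertex 24.852 0.000 0.000
      vertex 24.852 17.559 0.000
      vertex 24.852 17.559 12.538
    endloop
  endfacet
  facet normal 1.0000 0.0000 0.0000
    outer loop
      vertex 24.852 0.000 0.000
      vertex 24.852 17.559 12.538
      vertex 24.852 0.000 12.538
    endloop
  endfacet
endsolid part

The G0 Z moves step by Δz≈1.791 mm. Every layer's G1 loop is the same polygon, so the solid is a straight extrusion of it from z=0 to z≈12.5. Closing with flat bottom and top caps and triangulating gives 12 facets — a rectangular box, roughly 24.9 × 17.6 mm footprint and 12.5 mm tall.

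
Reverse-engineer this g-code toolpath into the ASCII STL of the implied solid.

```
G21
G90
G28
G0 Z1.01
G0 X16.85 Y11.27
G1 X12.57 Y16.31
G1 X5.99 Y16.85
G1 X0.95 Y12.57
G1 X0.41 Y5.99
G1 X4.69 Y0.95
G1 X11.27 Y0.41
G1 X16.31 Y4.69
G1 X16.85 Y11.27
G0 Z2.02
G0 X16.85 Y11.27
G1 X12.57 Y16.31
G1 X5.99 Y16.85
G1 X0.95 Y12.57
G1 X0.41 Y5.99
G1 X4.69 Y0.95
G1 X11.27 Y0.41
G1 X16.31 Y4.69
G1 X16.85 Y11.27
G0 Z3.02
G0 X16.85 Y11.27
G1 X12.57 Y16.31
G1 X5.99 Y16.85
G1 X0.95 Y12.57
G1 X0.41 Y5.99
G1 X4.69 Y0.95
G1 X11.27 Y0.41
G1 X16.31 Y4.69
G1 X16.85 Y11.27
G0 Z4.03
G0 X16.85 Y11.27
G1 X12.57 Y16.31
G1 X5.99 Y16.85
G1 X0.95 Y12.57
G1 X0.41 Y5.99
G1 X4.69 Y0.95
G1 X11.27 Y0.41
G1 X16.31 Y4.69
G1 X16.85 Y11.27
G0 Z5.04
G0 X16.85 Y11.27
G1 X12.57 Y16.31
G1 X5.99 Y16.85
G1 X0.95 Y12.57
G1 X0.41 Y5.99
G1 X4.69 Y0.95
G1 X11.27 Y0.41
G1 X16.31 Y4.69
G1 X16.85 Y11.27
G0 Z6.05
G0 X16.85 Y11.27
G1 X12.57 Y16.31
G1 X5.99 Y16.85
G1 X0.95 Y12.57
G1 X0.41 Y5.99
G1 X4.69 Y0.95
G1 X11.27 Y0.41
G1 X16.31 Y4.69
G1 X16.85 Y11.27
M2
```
solid part
  facet normal 0.0000 0.0000 -1.0000
    outer loop
      vertex 5.99 16.85 0.00
      vertex 12.57 16.31 0.00
      vertex 16.85 11.27 0.00
    endloop
  endfacet
  facet normal 0.0000 0.0000 -1.0000
    outer loop
      vertex 0.95 12.57 0.00
      vertex 5.99 16.85 0.00
      vertex 16.85 11.27 0.00
    endloop
  endfacet
  facet normal 0.0000 0.0000 -1.0000
    outer loop
      vertex 0.41 5.99 0.00
      vertex 0.95 12.57 0.00
      vertex 16.85 11.27 0.00
    endloop
  endfacet
  facet normal 0.0000 0.0000 -1.0000
    outer loop
      vertex 4.69 0.95 0.00
      vertex 0.41 5.99 0.00
      vertex 16.85 11.27 0.00
    endloop
  endfacet
  facet normal 0.0000 0.0000 -1.0000
    outer loop
      vertex 11.27 0.41 0.00
      vertex 4.69 0.95 0.00
      vertex 16.85 11.27 0.00
    endloop
  endfacet
  facet normal 0.0000 0.0000 -1.0000
    outer loop
      vertex 16.31 4.69 0.00
      vertex 11.27 0.41 0.00
      vertex 16.85 11.27 0.00
    endloop
  endfacet
  facet normal 0.0000 0.0000 1.0000
    outer loop
      vertex 16.85 11.27 6.05
      vertex 12.57 16.31 6.05
      vertex 5.99 16.85 6.05
    endloop
  endfacet
  facet normal 0.0000 0.0000 1.0000
    outer loop
      vertex 16.85 11.27 6.05
      vertex 5.99 16.85 6.05
      vertex 0.95 12.57 6.05
    endloop
  endfacet
  facet normal 0.0000 0.0000 1.0000
    outer loop
      vertex 16.85 11.27 6.05
      vertex 0.95 12.57 6.05
      vertex 0.41 5.99 6.05
    endloop
  endfacet
  facet normal 0.0000 0.0000 1.0000
    outer loop
      vertex 16.85 11.27 6.05
      vertex 0.41 5.99 6.05
      vertex 4.69 0.95 6.05
    endloop
  endfacet
  facet normal 0.0000 0.0000 1.0000
    outer loop
      vertex 16.85 11.27 6.05
      vertex 4.69 0.95 6.05
      vertex 11.27 0.41 6.05
    endloop
  endfacet
  facet normal 0.0000 0.0000 1.0000
    outer loop
      vertex 16.85 11.27 6.05
      vertex 11.27 0.41 6.05
      vertex 16.31 4.69 6.05
    endloop
  endfacet
  facet normal 0.7622 0.6473 0.0000
    outer loop
      vertex 16.85 11.27 0.00
      vertex 12.57 16.31 0.00
      vertex 12.57 16.31 6.05
    endloop
  endfacet
  facet normal 0.7622 0.6473 0.0000
    outer loop
      vertex 16.85 11.27 0.00
      vertex 12.57 16.31 6.05
      vertex 16.85 11.27 6.05
    endloop
  endfacet
  facet normal 0.0818 0.9966 0.0000
    outer loop
      vertex 12.57 16.31 0.00
      vertex 5.99 16.85 0.00
      vertex 5.99 16.85 6.05
    endloop
  endfacet
  facet normal 0.0818 0.9966 0.0000
    outer loop
      vertex 12.57 16.31 0.00
      vertex 5.99 16.85 6.05
      vertex 12.57 16.31 6.05
    endloop
  endfacet
  facet normal -0.6473 0.7622 0.0000
    outer loop
      vertex 5.99 16.85 0.00
      vertex 0.95 12.57 0.00
      vertex 0.95 12.57 6.05
    endloop
  endfacet
  facet normal -0.6473 0.7622 0.0000
    outer loop
      vertex 5.99 16.85 0.00
      vertex 0.95 12.57 6.05
      vertex 5.99 16.85 6.05
    endloop
  endfacet
  facet normal -0.9966 0.0818 0.0000
    outer loop
      vertex 0.95 12.57 0.00
      vertex 0.41 5.99 0.00
      vertex 0.41 5.99 6.05
    endloop
  endfacet
  facet normal -0.9966 0.0818 0.0000
    outer loop
      vertex 0.95 12.57 0.00
      vertex 0.41 5.99 6.05
      vertex 0.95 12.57 6.05
    endloop
  endfacet
  facet normal -0.7622 -0.6473 0.0000
    outer loop
      vertex 0.41 5.99 0.00
      vertex 4.69 0.95 0.00
      vertex 4.69 0.95 6.05
    endloop
  endfacet
  facet normal -0.7622 -0.6473 0.0000
    outer loop
      vertex 0.41 5.99 0.00
      vertex 4.69 0.95 6.05
      vertex 0.41 5.99 6.05
    endloop
  endfacet
  facet normal -0.0818 -0.9966 0.0000
    outer loop
      vertex 4.69 0.95 0.00
      vertex 11.27 0.41 0.00
      vertex 11.27 0.41 6.05
    endloop
  endfacet
  facet normal -0.0818 -0.9966 0.0000
    outer loop
      vertex 4.69 0.95 0.00
      vertex 11.27 0.41 6.05
      vertex 4.69 0.95 6.05
    endloop
  endfacet
  facet normal 0.6473 -0.7622 0.0000
    outer loop
      vertex 11.27 0.41 0.00
      vertex 16.31 4.69 0.00
      vertex 16.31 4.69 6.05
    endloop
  endfacet
  facet normal 0.6473 -0.7622 0.0000
    outer loop
      vertex 11.27 0.41 0.00
      vertex 16.31 4.69 6.05
      vertex 11.27 0.41 6.05
    endloop
  endfacet
  facet normal 0.9966 -0.0818 0.0000
    outer loop
      vertex 16.31 4.69 0.00
      vertex 16.85 11.27 0.00
      vertex 16.85 11.27 6.05
    endloop
  endfacet
  facet normal 0.9966 -0.0818 0.0000
    outer loop
      vertex 16.31 4.69 0.00
      vertex 16.85 11.27 6.05
      vertex 16.31 4.69 6.05
    endloop
  endfacet
endsolid part

The G0 Z moves step by Δz≈1.01 mm. Every layer's G1 loop is the same polygon, so the solid is a straight extrusion of it from z=0 to z≈6.05. Closing with flat bottom and top caps and triangulating gives 28 facets — a regular 8-sided prism (a cylinder approximated with 8 flat sides), circumscribed radius ≈ 8.63 mm, height ≈ 6.05 mm.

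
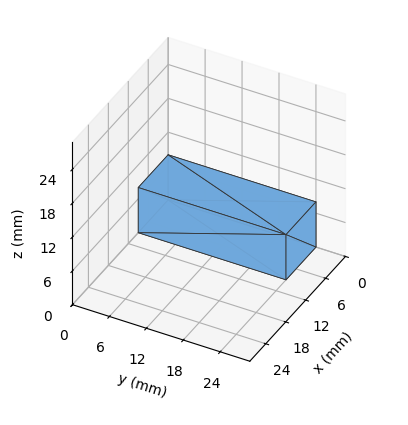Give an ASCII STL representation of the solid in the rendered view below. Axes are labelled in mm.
Reading the render: the shape is a rectangular box, roughly 9 × 24 mm footprint and 8 mm tall (dimensions read to the nearest mm from the axis ticks). For the STL, each face is triangulated and given an outward normal.

solid part
  facet normal 0.0000 0.0000 -1.0000
    outer loop
      vertex 9.0 24.0 0.0
      vertex 9.0 0.0 0.0
      vertex 0.0 0.0 0.0
    endloop
  endfacet
  facet normal 0.0000 0.0000 -1.0000
    outer loop
      vertex 0.0 24.0 0.0
      vertex 9.0 24.0 0.0
      vertex 0.0 0.0 0.0
    endloop
  endfacet
  facet normal 0.0000 0.0000 1.0000
    outer loop
      vertex 0.0 0.0 8.0
      vertex 9.0 0.0 8.0
      vertex 9.0 24.0 8.0
    endloop
  endfacet
  facet normal 0.0000 0.0000 1.0000
    outer loop
      vertex 0.0 0.0 8.0
      vertex 9.0 24.0 8.0
      vertex 0.0 24.0 8.0
    endloop
  endfacet
  facet normal 0.0000 -1.0000 0.0000
    outer loop
      vertex 0.0 0.0 0.0
      vertex 9.0 0.0 0.0
      vertex 9.0 0.0 8.0
    endloop
  endfacet
  facet normal 0.0000 -1.0000 0.0000
    outer loop
      vertex 0.0 0.0 0.0
      vertex 9.0 0.0 8.0
      vertex 0.0 0.0 8.0
    endloop
  endfacet
  facet normal 0.0000 1.0000 0.0000
    outer loop
      vertex 9.0 24.0 8.0
      vertex 9.0 24.0 0.0
      vertex 0.0 24.0 0.0
    endloop
  endfacet
  facet normal 0.0000 1.0000 0.0000
    outer loop
      vertex 0.0 24.0 8.0
      vertex 9.0 24.0 8.0
      vertex 0.0 24.0 0.0
    endloop
  endfacet
  facet normal -1.0000 0.0000 0.0000
    outer loop
      vertex 0.0 24.0 8.0
      vertex 0.0 24.0 0.0
      vertex 0.0 0.0 0.0
    endloop
  endfacet
  facet normal -1.0000 0.0000 0.0000
    outer loop
      vertex 0.0 0.0 8.0
      vertex 0.0 24.0 8.0
      vertex 0.0 0.0 0.0
    endloop
  endfacet
  facet normal 1.0000 0.0000 0.0000
    outer loop
      vertex 9.0 0.0 0.0
      vertex 9.0 24.0 0.0
      vertex 9.0 24.0 8.0
    endloop
  endfacet
  facet normal 1.0000 0.0000 0.0000
    outer loop
      vertex 9.0 0.0 0.0
      vertex 9.0 24.0 8.0
      vertex 9.0 0.0 8.0
    endloop
  endfacet
endsolid part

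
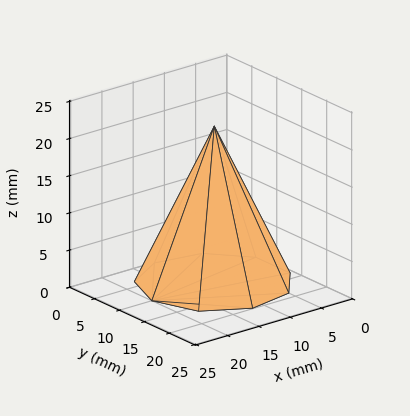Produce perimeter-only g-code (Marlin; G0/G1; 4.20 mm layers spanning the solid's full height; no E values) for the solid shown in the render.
Reading the render: the shape is a regular 9-sided pyramid, base circumscribed radius ≈ 10 mm, apex at z ≈ 21 mm (dimensions read to the nearest mm from the axis ticks). For the g-code, the solid's height is divided into equal slices at the stated Δz and each level perimeter traced with G1 moves after a G0 lift.

; perimeter-only toolpath
G21 ; units = mm
G90 ; absolute positioning
G28 ; home
; layer 1
G0 Z4.20
G0 X18.00 Y10.00
G1 X16.13 Y15.14
G1 X11.39 Y17.88
G1 X6.00 Y16.93
G1 X2.48 Y12.74
G1 X2.48 Y7.26
G1 X6.00 Y3.07
G1 X11.39 Y2.12
G1 X16.13 Y4.86
G1 X18.00 Y10.00
; layer 2
G0 Z8.40
G0 X16.00 Y10.00
G1 X14.60 Y13.86
G1 X11.04 Y15.91
G1 X7.00 Y15.20
G1 X4.36 Y12.05
G1 X4.36 Y7.95
G1 X7.00 Y4.80
G1 X11.04 Y4.09
G1 X14.60 Y6.14
G1 X16.00 Y10.00
; layer 3
G0 Z12.60
G0 X14.00 Y10.00
G1 X13.06 Y12.57
G1 X10.70 Y13.94
G1 X8.00 Y13.46
G1 X6.24 Y11.37
G1 X6.24 Y8.63
G1 X8.00 Y6.54
G1 X10.70 Y6.06
G1 X13.06 Y7.43
G1 X14.00 Y10.00
; layer 4
G0 Z16.80
G0 X12.00 Y10.00
G1 X11.53 Y11.29
G1 X10.35 Y11.97
G1 X9.00 Y11.73
G1 X8.12 Y10.68
G1 X8.12 Y9.32
G1 X9.00 Y8.27
G1 X10.35 Y8.03
G1 X11.53 Y8.71
G1 X12.00 Y10.00
M2 ; end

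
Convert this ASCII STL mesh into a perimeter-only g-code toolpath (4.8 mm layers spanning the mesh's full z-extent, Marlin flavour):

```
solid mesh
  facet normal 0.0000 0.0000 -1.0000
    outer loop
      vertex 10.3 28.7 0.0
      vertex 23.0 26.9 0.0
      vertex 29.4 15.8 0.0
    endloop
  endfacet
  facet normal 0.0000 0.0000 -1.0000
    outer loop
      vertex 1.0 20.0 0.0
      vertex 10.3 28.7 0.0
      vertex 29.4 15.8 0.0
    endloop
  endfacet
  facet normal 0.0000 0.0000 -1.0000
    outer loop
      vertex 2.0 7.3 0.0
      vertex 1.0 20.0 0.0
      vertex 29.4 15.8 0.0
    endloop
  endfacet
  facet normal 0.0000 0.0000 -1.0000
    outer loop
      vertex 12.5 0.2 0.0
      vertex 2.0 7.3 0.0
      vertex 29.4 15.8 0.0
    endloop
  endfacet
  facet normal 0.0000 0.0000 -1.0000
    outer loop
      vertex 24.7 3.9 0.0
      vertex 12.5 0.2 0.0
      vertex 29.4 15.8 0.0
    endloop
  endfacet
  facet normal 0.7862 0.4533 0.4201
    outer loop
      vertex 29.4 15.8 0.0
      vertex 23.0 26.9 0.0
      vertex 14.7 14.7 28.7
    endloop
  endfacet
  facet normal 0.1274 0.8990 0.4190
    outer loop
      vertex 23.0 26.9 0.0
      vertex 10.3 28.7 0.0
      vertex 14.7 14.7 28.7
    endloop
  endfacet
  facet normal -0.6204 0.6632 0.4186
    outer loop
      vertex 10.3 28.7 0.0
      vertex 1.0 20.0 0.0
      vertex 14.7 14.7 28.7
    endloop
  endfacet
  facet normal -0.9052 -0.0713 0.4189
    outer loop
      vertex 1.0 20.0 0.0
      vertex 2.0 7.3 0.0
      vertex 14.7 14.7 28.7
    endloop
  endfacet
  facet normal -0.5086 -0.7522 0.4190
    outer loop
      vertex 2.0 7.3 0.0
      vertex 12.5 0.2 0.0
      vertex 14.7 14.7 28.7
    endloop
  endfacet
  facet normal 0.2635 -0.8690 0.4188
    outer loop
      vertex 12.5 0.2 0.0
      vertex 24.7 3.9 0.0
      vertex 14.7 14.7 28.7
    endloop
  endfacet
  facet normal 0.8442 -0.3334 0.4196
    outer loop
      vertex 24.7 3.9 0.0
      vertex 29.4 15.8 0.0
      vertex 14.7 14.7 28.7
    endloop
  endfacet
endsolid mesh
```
; perimeter-only toolpath
G21 ; units = mm
G90 ; absolute positioning
G28 ; home
; layer 1
G0 Z4.8
G0 X26.9 Y15.6
G1 X21.6 Y24.9
G1 X11.0 Y26.4
G1 X3.3 Y19.1
G1 X4.1 Y8.5
G1 X12.9 Y2.6
G1 X23.0 Y5.7
G1 X26.9 Y15.6
; layer 2
G0 Z9.6
G0 X24.5 Y15.4
G1 X20.2 Y22.8
G1 X11.8 Y24.0
G1 X5.6 Y18.2
G1 X6.2 Y9.8
G1 X13.2 Y5.0
G1 X21.4 Y7.5
G1 X24.5 Y15.4
; layer 3
G0 Z14.3
G0 X22.0 Y15.2
G1 X18.9 Y20.8
G1 X12.5 Y21.7
G1 X7.8 Y17.4
G1 X8.3 Y11.0
G1 X13.6 Y7.4
G1 X19.7 Y9.3
G1 X22.0 Y15.2
; layer 4
G0 Z19.1
G0 X19.6 Y15.1
G1 X17.5 Y18.8
G1 X13.2 Y19.4
G1 X10.1 Y16.5
G1 X10.5 Y12.2
G1 X14.0 Y9.9
G1 X18.0 Y11.1
G1 X19.6 Y15.1
; layer 5
G0 Z23.9
G0 X17.1 Y14.9
G1 X16.1 Y16.7
G1 X14.0 Y17.0
G1 X12.4 Y15.6
G1 X12.6 Y13.5
G1 X14.3 Y12.3
G1 X16.4 Y12.9
G1 X17.1 Y14.9
M2 ; end

The solid is a regular 7-sided pyramid, base circumscribed radius ≈ 14.7 mm, apex at z ≈ 28.7 mm. Slicing at Δz = 4.8 mm — 6 equal slices spanning the solid's height, so layer i sits at z = i·h/6 — gives 5 non-empty perimeters. Each is a 7-segment closed polygon; G0 lifts to the layer z and rapids to the start vertex, then G1 traces the edges. The cross-section shrinks linearly with z (the slice at the apex is degenerate and omitted).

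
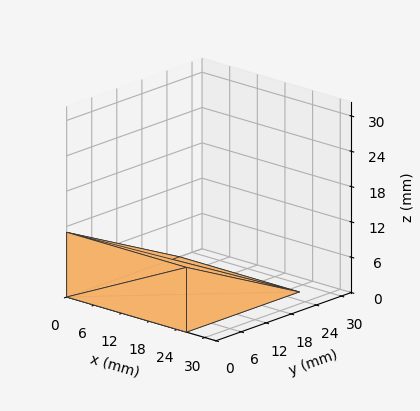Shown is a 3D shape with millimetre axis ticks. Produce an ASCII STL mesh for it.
Reading the render: the shape is a wedge (ramp): 26 × 27 mm base, rising to 11 mm along the y=0 edge and sloping linearly to z=0 at y=27 (dimensions read to the nearest mm from the axis ticks). For the STL, each face is triangulated and given an outward normal.

solid part
  facet normal 0.0000 0.0000 -1.0000
    outer loop
      vertex 26.000 27.000 0.000
      vertex 26.000 0.000 0.000
      vertex 0.000 0.000 0.000
    endloop
  endfacet
  facet normal 0.0000 0.0000 -1.0000
    outer loop
      vertex 0.000 27.000 0.000
      vertex 26.000 27.000 0.000
      vertex 0.000 0.000 0.000
    endloop
  endfacet
  facet normal 0.0000 -1.0000 0.0000
    outer loop
      vertex 0.000 0.000 0.000
      vertex 26.000 0.000 0.000
      vertex 26.000 0.000 11.000
    endloop
  endfacet
  facet normal 0.0000 -1.0000 0.0000
    outer loop
      vertex 0.000 0.000 0.000
      vertex 26.000 0.000 11.000
      vertex 0.000 0.000 11.000
    endloop
  endfacet
  facet normal 0.0000 0.3773 0.9261
    outer loop
      vertex 0.000 0.000 11.000
      vertex 26.000 0.000 11.000
      vertex 26.000 27.000 0.000
    endloop
  endfacet
  facet normal 0.0000 0.3773 0.9261
    outer loop
      vertex 0.000 0.000 11.000
      vertex 26.000 27.000 0.000
      vertex 0.000 27.000 0.000
    endloop
  endfacet
  facet normal -1.0000 0.0000 0.0000
    outer loop
      vertex 0.000 0.000 11.000
      vertex 0.000 27.000 0.000
      vertex 0.000 0.000 0.000
    endloop
  endfacet
  facet normal 1.0000 0.0000 0.0000
    outer loop
      vertex 26.000 0.000 0.000
      vertex 26.000 27.000 0.000
      vertex 26.000 0.000 11.000
    endloop
  endfacet
endsolid part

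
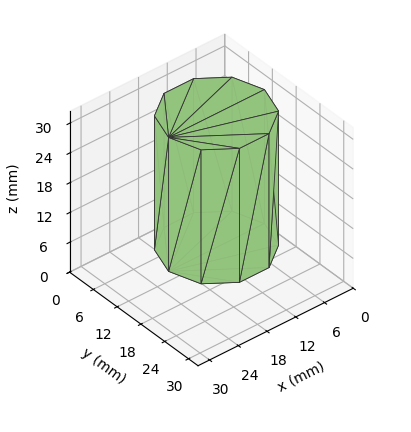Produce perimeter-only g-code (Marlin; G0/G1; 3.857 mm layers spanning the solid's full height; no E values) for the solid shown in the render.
Reading the render: the shape is a regular 10-sided prism (a cylinder approximated with 10 flat sides), circumscribed radius ≈ 10 mm, height ≈ 27 mm (dimensions read to the nearest mm from the axis ticks). For the g-code, the solid's height is divided into equal slices at the stated Δz and each level perimeter traced with G1 moves after a G0 lift.

; perimeter-only toolpath
G21 ; units = mm
G90 ; absolute positioning
G28 ; home
; layer 1
G0 Z3.857
G0 X20.000 Y10.000
G1 X18.090 Y15.878
G1 X13.090 Y19.511
G1 X6.910 Y19.511
G1 X1.910 Y15.878
G1 X0.000 Y10.000
G1 X1.910 Y4.122
G1 X6.910 Y0.489
G1 X13.090 Y0.489
G1 X18.090 Y4.122
G1 X20.000 Y10.000
; layer 2
G0 Z7.714
G0 X20.000 Y10.000
G1 X18.090 Y15.878
G1 X13.090 Y19.511
G1 X6.910 Y19.511
G1 X1.910 Y15.878
G1 X0.000 Y10.000
G1 X1.910 Y4.122
G1 X6.910 Y0.489
G1 X13.090 Y0.489
G1 X18.090 Y4.122
G1 X20.000 Y10.000
; layer 3
G0 Z11.571
G0 X20.000 Y10.000
G1 X18.090 Y15.878
G1 X13.090 Y19.511
G1 X6.910 Y19.511
G1 X1.910 Y15.878
G1 X0.000 Y10.000
G1 X1.910 Y4.122
G1 X6.910 Y0.489
G1 X13.090 Y0.489
G1 X18.090 Y4.122
G1 X20.000 Y10.000
; layer 4
G0 Z15.429
G0 X20.000 Y10.000
G1 X18.090 Y15.878
G1 X13.090 Y19.511
G1 X6.910 Y19.511
G1 X1.910 Y15.878
G1 X0.000 Y10.000
G1 X1.910 Y4.122
G1 X6.910 Y0.489
G1 X13.090 Y0.489
G1 X18.090 Y4.122
G1 X20.000 Y10.000
; layer 5
G0 Z19.286
G0 X20.000 Y10.000
G1 X18.090 Y15.878
G1 X13.090 Y19.511
G1 X6.910 Y19.511
G1 X1.910 Y15.878
G1 X0.000 Y10.000
G1 X1.910 Y4.122
G1 X6.910 Y0.489
G1 X13.090 Y0.489
G1 X18.090 Y4.122
G1 X20.000 Y10.000
; layer 6
G0 Z23.143
G0 X20.000 Y10.000
G1 X18.090 Y15.878
G1 X13.090 Y19.511
G1 X6.910 Y19.511
G1 X1.910 Y15.878
G1 X0.000 Y10.000
G1 X1.910 Y4.122
G1 X6.910 Y0.489
G1 X13.090 Y0.489
G1 X18.090 Y4.122
G1 X20.000 Y10.000
; layer 7
G0 Z27.000
G0 X20.000 Y10.000
G1 X18.090 Y15.878
G1 X13.090 Y19.511
G1 X6.910 Y19.511
G1 X1.910 Y15.878
G1 X0.000 Y10.000
G1 X1.910 Y4.122
G1 X6.910 Y0.489
G1 X13.090 Y0.489
G1 X18.090 Y4.122
G1 X20.000 Y10.000
M2 ; end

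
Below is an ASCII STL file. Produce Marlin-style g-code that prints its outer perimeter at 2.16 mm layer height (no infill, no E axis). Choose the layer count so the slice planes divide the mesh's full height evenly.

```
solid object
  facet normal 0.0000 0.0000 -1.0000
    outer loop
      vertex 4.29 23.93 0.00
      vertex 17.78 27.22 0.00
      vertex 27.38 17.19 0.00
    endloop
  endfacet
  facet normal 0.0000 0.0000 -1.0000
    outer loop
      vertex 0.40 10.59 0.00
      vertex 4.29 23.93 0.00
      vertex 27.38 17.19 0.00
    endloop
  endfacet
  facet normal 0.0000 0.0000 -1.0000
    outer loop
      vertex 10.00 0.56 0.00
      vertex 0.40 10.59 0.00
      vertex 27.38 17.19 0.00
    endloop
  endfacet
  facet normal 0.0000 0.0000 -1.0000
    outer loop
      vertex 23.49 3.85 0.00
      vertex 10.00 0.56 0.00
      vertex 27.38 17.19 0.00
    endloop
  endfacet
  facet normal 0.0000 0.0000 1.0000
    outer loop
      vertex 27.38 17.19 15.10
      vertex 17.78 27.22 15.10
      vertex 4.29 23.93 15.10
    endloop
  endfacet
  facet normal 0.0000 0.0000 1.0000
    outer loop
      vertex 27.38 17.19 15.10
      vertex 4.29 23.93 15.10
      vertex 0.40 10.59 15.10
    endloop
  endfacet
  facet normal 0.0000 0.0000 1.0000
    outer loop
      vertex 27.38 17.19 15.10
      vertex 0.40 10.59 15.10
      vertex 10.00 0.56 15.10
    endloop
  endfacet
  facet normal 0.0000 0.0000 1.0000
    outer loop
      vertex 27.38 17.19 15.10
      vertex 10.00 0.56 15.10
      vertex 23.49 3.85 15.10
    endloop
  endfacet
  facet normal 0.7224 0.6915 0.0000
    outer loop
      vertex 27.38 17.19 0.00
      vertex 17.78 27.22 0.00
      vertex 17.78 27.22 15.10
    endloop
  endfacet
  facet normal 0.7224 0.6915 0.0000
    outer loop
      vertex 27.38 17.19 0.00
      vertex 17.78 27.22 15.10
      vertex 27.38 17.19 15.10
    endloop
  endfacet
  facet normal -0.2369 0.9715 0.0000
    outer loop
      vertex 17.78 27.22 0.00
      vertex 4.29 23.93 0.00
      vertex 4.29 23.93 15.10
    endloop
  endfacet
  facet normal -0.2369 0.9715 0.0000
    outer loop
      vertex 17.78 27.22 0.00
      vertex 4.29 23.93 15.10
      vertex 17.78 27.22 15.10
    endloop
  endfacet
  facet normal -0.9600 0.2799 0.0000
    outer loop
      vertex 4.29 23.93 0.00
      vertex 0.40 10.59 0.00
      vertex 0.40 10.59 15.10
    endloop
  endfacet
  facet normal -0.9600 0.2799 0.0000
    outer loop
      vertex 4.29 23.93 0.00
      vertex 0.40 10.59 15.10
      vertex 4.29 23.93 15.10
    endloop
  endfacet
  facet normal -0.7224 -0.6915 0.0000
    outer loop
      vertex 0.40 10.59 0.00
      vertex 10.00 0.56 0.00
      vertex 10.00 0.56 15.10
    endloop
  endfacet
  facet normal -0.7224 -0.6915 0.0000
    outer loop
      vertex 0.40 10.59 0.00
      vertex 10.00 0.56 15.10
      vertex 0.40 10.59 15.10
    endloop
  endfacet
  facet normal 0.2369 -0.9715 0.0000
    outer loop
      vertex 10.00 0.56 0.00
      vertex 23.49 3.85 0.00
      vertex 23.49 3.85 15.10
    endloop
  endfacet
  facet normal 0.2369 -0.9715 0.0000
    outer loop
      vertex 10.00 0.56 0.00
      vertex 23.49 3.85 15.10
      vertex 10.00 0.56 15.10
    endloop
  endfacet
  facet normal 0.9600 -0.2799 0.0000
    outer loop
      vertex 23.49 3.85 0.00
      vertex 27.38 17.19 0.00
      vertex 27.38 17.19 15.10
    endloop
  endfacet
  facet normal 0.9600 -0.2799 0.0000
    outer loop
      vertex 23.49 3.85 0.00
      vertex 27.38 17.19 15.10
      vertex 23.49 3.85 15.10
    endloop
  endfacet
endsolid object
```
; perimeter-only toolpath
G21 ; units = mm
G90 ; absolute positioning
G28 ; home
; layer 1
G0 Z2.16
G0 X27.38 Y17.19
G1 X17.78 Y27.22
G1 X4.29 Y23.93
G1 X0.40 Y10.59
G1 X10.00 Y0.56
G1 X23.49 Y3.85
G1 X27.38 Y17.19
; layer 2
G0 Z4.31
G0 X27.38 Y17.19
G1 X17.78 Y27.22
G1 X4.29 Y23.93
G1 X0.40 Y10.59
G1 X10.00 Y0.56
G1 X23.49 Y3.85
G1 X27.38 Y17.19
; layer 3
G0 Z6.47
G0 X27.38 Y17.19
G1 X17.78 Y27.22
G1 X4.29 Y23.93
G1 X0.40 Y10.59
G1 X10.00 Y0.56
G1 X23.49 Y3.85
G1 X27.38 Y17.19
; layer 4
G0 Z8.63
G0 X27.38 Y17.19
G1 X17.78 Y27.22
G1 X4.29 Y23.93
G1 X0.40 Y10.59
G1 X10.00 Y0.56
G1 X23.49 Y3.85
G1 X27.38 Y17.19
; layer 5
G0 Z10.79
G0 X27.38 Y17.19
G1 X17.78 Y27.22
G1 X4.29 Y23.93
G1 X0.40 Y10.59
G1 X10.00 Y0.56
G1 X23.49 Y3.85
G1 X27.38 Y17.19
; layer 6
G0 Z12.94
G0 X27.38 Y17.19
G1 X17.78 Y27.22
G1 X4.29 Y23.93
G1 X0.40 Y10.59
G1 X10.00 Y0.56
G1 X23.49 Y3.85
G1 X27.38 Y17.19
; layer 7
G0 Z15.10
G0 X27.38 Y17.19
G1 X17.78 Y27.22
G1 X4.29 Y23.93
G1 X0.40 Y10.59
G1 X10.00 Y0.56
G1 X23.49 Y3.85
G1 X27.38 Y17.19
M2 ; end

The solid is a regular 6-sided prism (a cylinder approximated with 6 flat sides), circumscribed radius ≈ 13.9 mm, height ≈ 15.1 mm. Slicing at Δz = 2.16 mm — 7 equal slices spanning the solid's height, so layer i sits at z = i·h/7 — gives 7 non-empty perimeters. Each is a 6-segment closed polygon; G0 lifts to the layer z and rapids to the start vertex, then G1 traces the edges.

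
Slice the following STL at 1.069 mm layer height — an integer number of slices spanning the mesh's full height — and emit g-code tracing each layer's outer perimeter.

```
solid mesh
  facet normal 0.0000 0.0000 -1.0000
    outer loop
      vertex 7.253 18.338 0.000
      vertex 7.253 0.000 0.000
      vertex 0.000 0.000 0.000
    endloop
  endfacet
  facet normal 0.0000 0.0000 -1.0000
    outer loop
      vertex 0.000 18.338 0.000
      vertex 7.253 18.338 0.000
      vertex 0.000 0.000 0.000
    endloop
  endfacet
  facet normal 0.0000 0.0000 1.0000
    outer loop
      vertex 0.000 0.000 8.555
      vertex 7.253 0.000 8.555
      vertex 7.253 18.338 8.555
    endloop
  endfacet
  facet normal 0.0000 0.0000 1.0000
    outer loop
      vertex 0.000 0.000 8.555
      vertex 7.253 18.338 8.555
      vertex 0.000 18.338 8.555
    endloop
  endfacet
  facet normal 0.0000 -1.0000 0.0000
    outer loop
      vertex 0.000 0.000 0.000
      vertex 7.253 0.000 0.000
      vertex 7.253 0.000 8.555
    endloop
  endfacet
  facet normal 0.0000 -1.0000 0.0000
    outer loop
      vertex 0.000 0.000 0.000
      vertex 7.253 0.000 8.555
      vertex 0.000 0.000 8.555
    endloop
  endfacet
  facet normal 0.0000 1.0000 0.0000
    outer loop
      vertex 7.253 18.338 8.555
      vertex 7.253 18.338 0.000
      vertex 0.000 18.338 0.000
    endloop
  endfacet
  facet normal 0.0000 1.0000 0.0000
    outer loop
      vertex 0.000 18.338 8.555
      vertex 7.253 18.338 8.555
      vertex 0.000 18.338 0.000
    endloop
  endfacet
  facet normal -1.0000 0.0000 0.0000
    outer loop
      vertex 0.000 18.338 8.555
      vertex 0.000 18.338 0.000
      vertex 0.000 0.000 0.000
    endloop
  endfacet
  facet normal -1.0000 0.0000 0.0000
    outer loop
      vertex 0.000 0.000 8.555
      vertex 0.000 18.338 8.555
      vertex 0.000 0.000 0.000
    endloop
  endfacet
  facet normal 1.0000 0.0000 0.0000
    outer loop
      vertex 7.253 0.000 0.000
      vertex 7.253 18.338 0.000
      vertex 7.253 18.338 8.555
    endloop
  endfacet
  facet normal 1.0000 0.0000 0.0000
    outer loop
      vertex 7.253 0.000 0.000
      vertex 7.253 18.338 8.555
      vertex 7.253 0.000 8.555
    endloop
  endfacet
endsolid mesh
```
; perimeter-only toolpath
G21 ; units = mm
G90 ; absolute positioning
G28 ; home
; layer 1
G0 Z1.069
G0 X0.000 Y0.000
G1 X7.253 Y0.000
G1 X7.253 Y18.338
G1 X0.000 Y18.338
G1 X0.000 Y0.000
; layer 2
G0 Z2.139
G0 X0.000 Y0.000
G1 X7.253 Y0.000
G1 X7.253 Y18.338
G1 X0.000 Y18.338
G1 X0.000 Y0.000
; layer 3
G0 Z3.208
G0 X0.000 Y0.000
G1 X7.253 Y0.000
G1 X7.253 Y18.338
G1 X0.000 Y18.338
G1 X0.000 Y0.000
; layer 4
G0 Z4.277
G0 X0.000 Y0.000
G1 X7.253 Y0.000
G1 X7.253 Y18.338
G1 X0.000 Y18.338
G1 X0.000 Y0.000
; layer 5
G0 Z5.347
G0 X0.000 Y0.000
G1 X7.253 Y0.000
G1 X7.253 Y18.338
G1 X0.000 Y18.338
G1 X0.000 Y0.000
; layer 6
G0 Z6.416
G0 X0.000 Y0.000
G1 X7.253 Y0.000
G1 X7.253 Y18.338
G1 X0.000 Y18.338
G1 X0.000 Y0.000
; layer 7
G0 Z7.486
G0 X0.000 Y0.000
G1 X7.253 Y0.000
G1 X7.253 Y18.338
G1 X0.000 Y18.338
G1 X0.000 Y0.000
; layer 8
G0 Z8.555
G0 X0.000 Y0.000
G1 X7.253 Y0.000
G1 X7.253 Y18.338
G1 X0.000 Y18.338
G1 X0.000 Y0.000
M2 ; end

The solid is a rectangular box, roughly 7.25 × 18.3 mm footprint and 8.55 mm tall. Slicing at Δz = 1.069 mm — 8 equal slices spanning the solid's height, so layer i sits at z = i·h/8 — gives 8 non-empty perimeters. Each is a 4-segment closed polygon; G0 lifts to the layer z and rapids to the start vertex, then G1 traces the edges.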